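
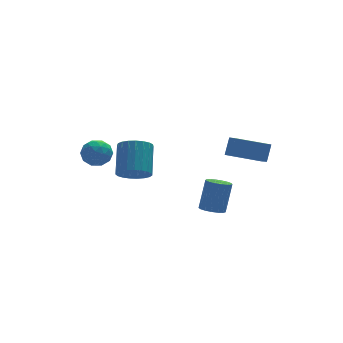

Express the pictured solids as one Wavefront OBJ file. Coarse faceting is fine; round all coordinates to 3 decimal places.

v -4.428 1.612 0.493
v -3.992 2.024 1.224
v -3.108 1.596 -0.284
v -2.672 2.008 0.447
v -2.979 1.116 0.521
v -3.795 1.126 1.001
v -3.305 2.494 -0.061
v -4.121 2.504 0.419
v -3.298 2.569 0.882
v -3.096 1.717 1.242
v -4.004 1.903 -0.302
v -3.802 1.051 0.058
v -4.325 1.82 0.927
v -2.775 1.8 0.013
v -2.955 1.276 0.056
v -2.699 1.518 0.487
v -4.21 1.292 0.796
v -3.953 1.534 1.226
v -3.359 1 0.812
v -3.147 2.086 -0.286
v -2.89 2.328 0.144
v -4.401 2.102 0.453
v -4.145 2.344 0.884
v -3.741 2.62 0.128
v -3.661 2.382 1.156
v -2.886 2.373 0.699
v -3.258 2.658 0.4
v -3.737 2.664 0.682
v -3.543 1.882 1.367
v -2.768 1.872 0.91
v -2.948 1.348 0.954
v -3.427 1.353 1.236
v -3.135 2.202 1.166
v -4.332 1.748 0.03
v -3.557 1.738 -0.427
v -3.673 2.267 -0.296
v -4.152 2.272 -0.014
v -4.214 1.247 0.241
v -3.439 1.238 -0.216
v -3.363 0.956 0.258
v -3.842 0.962 0.54
v -3.965 1.418 -0.226
v -2.151 -0.688 -0.042
v -1.808 -0.112 -0.771
v -1.307 1.343 0.613
v -1.649 0.768 1.342
v -2.203 0.003 -0.749
v -1.702 1.458 0.635
v -2.588 -0.001 -0.605
v -2.087 1.454 0.779
v -2.898 -0.124 -0.364
v -2.397 1.331 1.02
v -3.079 -0.345 -0.067
v -2.578 1.111 1.317
v -3.099 -0.624 0.235
v -2.598 0.831 1.619
v -2.955 -0.915 0.488
v -2.454 0.541 1.872
v -2.672 -1.166 0.65
v -2.171 0.289 2.034
v -2.299 -1.335 0.692
v -1.798 0.121 2.076
v -1.9 -1.392 0.608
v -1.399 0.064 1.991
v -1.545 -1.327 0.41
v -1.043 0.129 1.794
v -1.294 -1.151 0.135
v -0.793 0.304 1.519
v -1.191 -0.896 -0.171
v -0.69 0.56 1.213
v -1.255 -0.604 -0.455
v -0.753 0.851 0.929
v -1.473 -0.327 -0.667
v -0.971 1.128 0.717
v 1.647 -2.598 -2.386
v 2.28 -2.972 -2.468
v 2.826 -2.436 -0.696
v 2.193 -2.062 -0.614
v 2.357 -2.648 -2.589
v 2.903 -2.113 -0.818
v 2.271 -2.313 -2.664
v 2.817 -1.777 -0.892
v 2.042 -2.043 -2.675
v 2.588 -1.507 -0.904
v 1.722 -1.9 -2.62
v 2.269 -1.364 -0.848
v 1.386 -1.917 -2.511
v 1.932 -1.381 -0.739
v 1.109 -2.09 -2.374
v 1.655 -1.554 -0.602
v 0.955 -2.379 -2.239
v 1.502 -1.843 -0.467
v 0.96 -2.718 -2.138
v 1.506 -2.183 -0.366
v 1.122 -3.03 -2.094
v 1.669 -2.495 -0.322
v 1.405 -3.243 -2.116
v 1.951 -2.707 -0.344
v 1.742 -3.308 -2.201
v 2.289 -2.772 -0.429
v 2.058 -3.21 -2.328
v 2.605 -2.674 -0.556
v 4.169 -4.036 1.744
v 3.512 -4.975 2.419
v 2.575 -2.849 1.843
v 1.918 -3.787 2.519
v 4.562 -3.593 2.741
v 3.905 -4.531 3.417
v 2.968 -2.405 2.841
v 2.311 -3.344 3.516
f 1 38 17
f 38 12 41
f 17 41 6
f 38 41 17
f 1 17 13
f 17 6 18
f 13 18 2
f 17 18 13
f 1 13 22
f 13 2 23
f 22 23 8
f 13 23 22
f 1 22 34
f 22 8 37
f 34 37 11
f 22 37 34
f 1 34 38
f 34 11 42
f 38 42 12
f 34 42 38
f 2 18 29
f 18 6 32
f 29 32 10
f 18 32 29
f 6 41 19
f 41 12 40
f 19 40 5
f 41 40 19
f 12 42 39
f 42 11 35
f 39 35 3
f 42 35 39
f 11 37 36
f 37 8 24
f 36 24 7
f 37 24 36
f 8 23 28
f 23 2 25
f 28 25 9
f 23 25 28
f 4 30 16
f 30 10 31
f 16 31 5
f 30 31 16
f 4 16 14
f 16 5 15
f 14 15 3
f 16 15 14
f 4 14 21
f 14 3 20
f 21 20 7
f 14 20 21
f 4 21 26
f 21 7 27
f 26 27 9
f 21 27 26
f 4 26 30
f 26 9 33
f 30 33 10
f 26 33 30
f 5 31 19
f 31 10 32
f 19 32 6
f 31 32 19
f 3 15 39
f 15 5 40
f 39 40 12
f 15 40 39
f 7 20 36
f 20 3 35
f 36 35 11
f 20 35 36
f 9 27 28
f 27 7 24
f 28 24 8
f 27 24 28
f 10 33 29
f 33 9 25
f 29 25 2
f 33 25 29
f 44 43 47
f 44 47 45
f 45 47 48
f 45 48 46
f 47 43 49
f 47 49 48
f 48 49 50
f 48 50 46
f 49 43 51
f 49 51 50
f 50 51 52
f 50 52 46
f 51 43 53
f 51 53 52
f 52 53 54
f 52 54 46
f 53 43 55
f 53 55 54
f 54 55 56
f 54 56 46
f 55 43 57
f 55 57 56
f 56 57 58
f 56 58 46
f 57 43 59
f 57 59 58
f 58 59 60
f 58 60 46
f 59 43 61
f 59 61 60
f 60 61 62
f 60 62 46
f 61 43 63
f 61 63 62
f 62 63 64
f 62 64 46
f 63 43 65
f 63 65 64
f 64 65 66
f 64 66 46
f 65 43 67
f 65 67 66
f 66 67 68
f 66 68 46
f 67 43 69
f 67 69 68
f 68 69 70
f 68 70 46
f 69 43 71
f 69 71 70
f 70 71 72
f 70 72 46
f 71 43 73
f 71 73 72
f 72 73 74
f 72 74 46
f 73 43 44
f 73 44 74
f 74 44 45
f 74 45 46
f 76 75 79
f 76 79 77
f 77 79 80
f 77 80 78
f 79 75 81
f 79 81 80
f 80 81 82
f 80 82 78
f 81 75 83
f 81 83 82
f 82 83 84
f 82 84 78
f 83 75 85
f 83 85 84
f 84 85 86
f 84 86 78
f 85 75 87
f 85 87 86
f 86 87 88
f 86 88 78
f 87 75 89
f 87 89 88
f 88 89 90
f 88 90 78
f 89 75 91
f 89 91 90
f 90 91 92
f 90 92 78
f 91 75 93
f 91 93 92
f 92 93 94
f 92 94 78
f 93 75 95
f 93 95 94
f 94 95 96
f 94 96 78
f 95 75 97
f 95 97 96
f 96 97 98
f 96 98 78
f 97 75 99
f 97 99 98
f 98 99 100
f 98 100 78
f 99 75 101
f 99 101 100
f 100 101 102
f 100 102 78
f 101 75 76
f 101 76 102
f 102 76 77
f 102 77 78
f 104 106 103
f 107 104 103
f 103 106 105
f 105 107 103
f 104 110 106
f 108 104 107
f 108 110 104
f 106 110 105
f 109 107 105
f 105 110 109
f 109 108 107
f 110 108 109



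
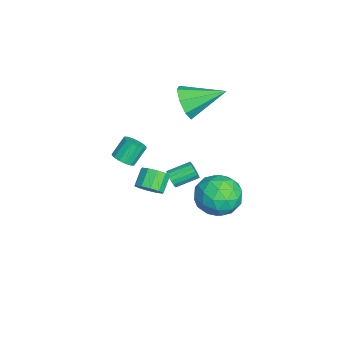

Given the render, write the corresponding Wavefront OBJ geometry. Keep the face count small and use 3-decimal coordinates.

v 1.488 3.787 -0.599
v 1.941 4.508 0.303
v 3.059 2.552 -0.403
v 3.512 3.273 0.499
v 2.48 2.613 0.693
v 1.509 3.376 0.571
v 3.491 3.684 -0.671
v 2.52 4.447 -0.793
v 3.18 4.444 0.258
v 2.554 3.783 1.101
v 2.446 3.277 -1.201
v 1.82 2.616 -0.358
v 1.577 4.256 -0.165
v 3.423 2.804 0.065
v 2.816 2.417 0.179
v 3.083 2.84 0.709
v 1.322 3.591 -0.008
v 1.589 4.014 0.523
v 1.905 2.901 0.752
v 3.411 3.046 -0.623
v 3.678 3.469 -0.092
v 1.917 4.22 -0.809
v 2.184 4.643 -0.279
v 3.095 4.159 -0.852
v 2.571 4.642 0.339
v 3.495 3.916 0.454
v 3.482 4.158 -0.234
v 2.912 4.606 -0.305
v 2.204 4.253 0.834
v 3.127 3.527 0.95
v 2.52 3.14 1.063
v 1.949 3.588 0.992
v 2.932 4.216 0.808
v 1.873 3.533 -1.05
v 2.796 2.807 -0.934
v 3.051 3.472 -1.092
v 2.48 3.92 -1.163
v 1.505 3.144 -0.554
v 2.429 2.418 -0.439
v 2.088 2.454 0.205
v 1.518 2.902 0.134
v 2.068 2.844 -0.908
v -3.034 1.312 -3.712
v -2.713 1.212 -3.289
v -3.005 2.408 -2.785
v -3.326 2.508 -3.208
v -2.556 1.323 -3.462
v -2.847 2.519 -2.958
v -2.508 1.432 -3.691
v -2.8 2.627 -3.187
v -2.581 1.513 -3.926
v -2.872 2.709 -3.422
v -2.757 1.548 -4.111
v -3.049 2.744 -3.607
v -2.997 1.529 -4.205
v -3.289 2.725 -3.701
v -3.246 1.46 -4.186
v -3.537 2.656 -3.682
v -3.446 1.358 -4.059
v -3.737 2.554 -3.555
v -3.552 1.245 -3.852
v -3.843 2.441 -3.348
v -3.539 1.147 -3.613
v -3.83 2.343 -3.109
v -3.41 1.087 -3.396
v -3.702 2.283 -2.892
v -3.196 1.079 -3.253
v -3.487 2.275 -2.748
v -2.944 1.124 -3.214
v -3.236 2.32 -2.71
v -0.018 -0.971 0.449
v 0.578 -0.856 0.65
v 0.155 -0.274 1.572
v -0.442 -0.389 1.371
v 0.503 -0.6 0.454
v 0.079 -0.018 1.376
v 0.288 -0.443 0.256
v -0.136 0.139 1.179
v -0.009 -0.428 0.11
v -0.433 0.154 1.033
v -0.308 -0.558 0.055
v -0.732 0.024 0.977
v -0.53 -0.799 0.105
v -0.954 -0.217 1.028
v -0.615 -1.086 0.248
v -1.038 -0.504 1.17
v -0.539 -1.342 0.444
v -0.963 -0.76 1.366
v -0.324 -1.499 0.641
v -0.748 -0.917 1.564
v -0.027 -1.514 0.787
v -0.451 -0.932 1.71
v 0.272 -1.384 0.843
v -0.152 -0.802 1.765
v 0.494 -1.143 0.792
v 0.07 -0.561 1.715
v -0.775 0.238 -2.527
v -0.294 0.733 -2.21
v -1.083 1.057 -1.516
v -1.565 0.562 -1.833
v -0.515 0.951 -2.563
v -1.304 1.275 -1.869
v -0.835 0.897 -2.902
v -1.624 1.22 -2.208
v -1.133 0.591 -3.098
v -1.922 0.914 -2.403
v -1.294 0.15 -3.076
v -2.083 0.474 -2.381
v -1.257 -0.257 -2.844
v -2.046 0.067 -2.15
v -1.036 -0.475 -2.491
v -1.825 -0.151 -1.797
v -0.716 -0.42 -2.152
v -1.505 -0.097 -1.458
v -0.418 -0.114 -1.957
v -1.207 0.209 -1.262
v -0.257 0.326 -1.979
v -1.046 0.65 -1.284
v -2.246 2.001 2.9
v -1.528 1.73 3.602
v -2.294 3.999 3.72
v -1.206 2.013 2.931
v -1.494 2.29 2.242
v -2.222 2.397 1.938
v -2.964 2.272 2.198
v -3.285 1.989 2.869
v -2.998 1.713 3.558
v -2.27 1.606 3.861
f 1 38 17
f 38 12 41
f 17 41 6
f 38 41 17
f 1 17 13
f 17 6 18
f 13 18 2
f 17 18 13
f 1 13 22
f 13 2 23
f 22 23 8
f 13 23 22
f 1 22 34
f 22 8 37
f 34 37 11
f 22 37 34
f 1 34 38
f 34 11 42
f 38 42 12
f 34 42 38
f 2 18 29
f 18 6 32
f 29 32 10
f 18 32 29
f 6 41 19
f 41 12 40
f 19 40 5
f 41 40 19
f 12 42 39
f 42 11 35
f 39 35 3
f 42 35 39
f 11 37 36
f 37 8 24
f 36 24 7
f 37 24 36
f 8 23 28
f 23 2 25
f 28 25 9
f 23 25 28
f 4 30 16
f 30 10 31
f 16 31 5
f 30 31 16
f 4 16 14
f 16 5 15
f 14 15 3
f 16 15 14
f 4 14 21
f 14 3 20
f 21 20 7
f 14 20 21
f 4 21 26
f 21 7 27
f 26 27 9
f 21 27 26
f 4 26 30
f 26 9 33
f 30 33 10
f 26 33 30
f 5 31 19
f 31 10 32
f 19 32 6
f 31 32 19
f 3 15 39
f 15 5 40
f 39 40 12
f 15 40 39
f 7 20 36
f 20 3 35
f 36 35 11
f 20 35 36
f 9 27 28
f 27 7 24
f 28 24 8
f 27 24 28
f 10 33 29
f 33 9 25
f 29 25 2
f 33 25 29
f 44 43 47
f 44 47 45
f 45 47 48
f 45 48 46
f 47 43 49
f 47 49 48
f 48 49 50
f 48 50 46
f 49 43 51
f 49 51 50
f 50 51 52
f 50 52 46
f 51 43 53
f 51 53 52
f 52 53 54
f 52 54 46
f 53 43 55
f 53 55 54
f 54 55 56
f 54 56 46
f 55 43 57
f 55 57 56
f 56 57 58
f 56 58 46
f 57 43 59
f 57 59 58
f 58 59 60
f 58 60 46
f 59 43 61
f 59 61 60
f 60 61 62
f 60 62 46
f 61 43 63
f 61 63 62
f 62 63 64
f 62 64 46
f 63 43 65
f 63 65 64
f 64 65 66
f 64 66 46
f 65 43 67
f 65 67 66
f 66 67 68
f 66 68 46
f 67 43 69
f 67 69 68
f 68 69 70
f 68 70 46
f 69 43 44
f 69 44 70
f 70 44 45
f 70 45 46
f 72 71 75
f 72 75 73
f 73 75 76
f 73 76 74
f 75 71 77
f 75 77 76
f 76 77 78
f 76 78 74
f 77 71 79
f 77 79 78
f 78 79 80
f 78 80 74
f 79 71 81
f 79 81 80
f 80 81 82
f 80 82 74
f 81 71 83
f 81 83 82
f 82 83 84
f 82 84 74
f 83 71 85
f 83 85 84
f 84 85 86
f 84 86 74
f 85 71 87
f 85 87 86
f 86 87 88
f 86 88 74
f 87 71 89
f 87 89 88
f 88 89 90
f 88 90 74
f 89 71 91
f 89 91 90
f 90 91 92
f 90 92 74
f 91 71 93
f 91 93 92
f 92 93 94
f 92 94 74
f 93 71 95
f 93 95 94
f 94 95 96
f 94 96 74
f 95 71 72
f 95 72 96
f 96 72 73
f 96 73 74
f 98 97 101
f 98 101 99
f 99 101 102
f 99 102 100
f 101 97 103
f 101 103 102
f 102 103 104
f 102 104 100
f 103 97 105
f 103 105 104
f 104 105 106
f 104 106 100
f 105 97 107
f 105 107 106
f 106 107 108
f 106 108 100
f 107 97 109
f 107 109 108
f 108 109 110
f 108 110 100
f 109 97 111
f 109 111 110
f 110 111 112
f 110 112 100
f 111 97 113
f 111 113 112
f 112 113 114
f 112 114 100
f 113 97 115
f 113 115 114
f 114 115 116
f 114 116 100
f 115 97 117
f 115 117 116
f 116 117 118
f 116 118 100
f 117 97 98
f 117 98 118
f 118 98 99
f 118 99 100
f 120 119 122
f 120 122 121
f 122 119 123
f 122 123 121
f 123 119 124
f 123 124 121
f 124 119 125
f 124 125 121
f 125 119 126
f 125 126 121
f 126 119 127
f 126 127 121
f 127 119 128
f 127 128 121
f 128 119 120
f 128 120 121



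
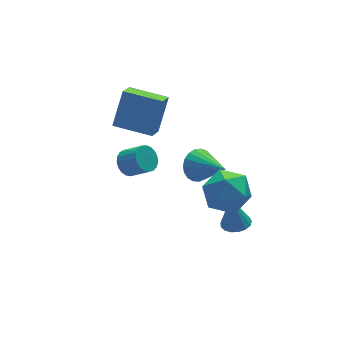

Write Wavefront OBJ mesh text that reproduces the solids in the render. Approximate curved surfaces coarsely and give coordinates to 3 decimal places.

v -1.73 1.718 1.937
v -1.238 1.645 1.488
v -0.679 0.949 2.213
v -1.17 1.022 2.663
v -1.151 1.866 1.634
v -0.592 1.171 2.359
v -1.165 2.062 1.831
v -0.605 1.366 2.557
v -1.276 2.198 2.048
v -0.716 1.503 2.773
v -1.465 2.251 2.245
v -0.906 1.556 2.97
v -1.701 2.212 2.389
v -1.141 1.516 3.114
v -1.941 2.087 2.455
v -1.381 1.392 3.18
v -2.145 1.899 2.431
v -1.585 1.203 3.156
v -2.277 1.679 2.322
v -1.717 0.984 3.048
v -2.314 1.466 2.147
v -1.755 0.77 2.872
v -2.251 1.296 1.935
v -1.691 0.601 2.66
v -2.097 1.2 1.724
v -1.537 0.504 2.449
v -1.88 1.192 1.55
v -1.32 0.497 2.275
v -1.637 1.276 1.442
v -1.077 0.581 2.167
v -1.41 1.436 1.42
v -0.85 0.741 2.146
v 2.357 -0.609 -2.514
v 2.772 -1.153 -2.369
v 2.263 -0.251 -0.906
v 2.986 -0.899 -2.413
v 3.055 -0.579 -2.48
v 2.965 -0.265 -2.555
v 2.736 -0.03 -2.621
v 2.419 0.073 -2.662
v 2.089 0.019 -2.669
v 1.82 -0.178 -2.641
v 1.673 -0.474 -2.584
v 1.684 -0.801 -2.511
v 1.849 -1.084 -2.438
v 2.13 -1.258 -2.383
v 2.463 -1.283 -2.358
v -0.391 2.028 2.947
v 0.453 2.657 4.456
v -1.646 3.337 3.103
v -0.802 3.966 4.612
v 0.282 2.754 2.268
v 1.126 3.383 3.777
v -0.973 4.063 2.424
v -0.129 4.692 3.933
v 2.019 2.262 -0.73
v 2.72 2.166 -1.22
v 2.501 0.658 0.27
v 2.843 2.37 -0.953
v 2.823 2.555 -0.647
v 2.665 2.689 -0.356
v 2.395 2.749 -0.129
v 2.06 2.725 -0.007
v 1.718 2.621 -0.009
v 1.428 2.455 -0.136
v 1.24 2.255 -0.366
v 1.187 2.056 -0.658
v 1.278 1.893 -0.963
v 1.497 1.794 -1.228
v 1.806 1.776 -1.407
v 2.152 1.841 -1.468
v 2.475 1.979 -1.402
v 1.673 -0.22 1.582
v 2.465 -1.12 1.599
v 0.635 -1.16 0.241
v 1.427 -2.06 0.258
v 0.719 -1.866 1.206
v 1.361 -1.286 2.035
v 1.739 -0.994 -0.195
v 2.381 -0.414 0.634
v 2.506 -1.598 0.501
v 1.875 -2.137 1.366
v 1.225 -0.143 0.474
v 0.594 -0.682 1.339
f 2 1 5
f 2 5 3
f 3 5 6
f 3 6 4
f 5 1 7
f 5 7 6
f 6 7 8
f 6 8 4
f 7 1 9
f 7 9 8
f 8 9 10
f 8 10 4
f 9 1 11
f 9 11 10
f 10 11 12
f 10 12 4
f 11 1 13
f 11 13 12
f 12 13 14
f 12 14 4
f 13 1 15
f 13 15 14
f 14 15 16
f 14 16 4
f 15 1 17
f 15 17 16
f 16 17 18
f 16 18 4
f 17 1 19
f 17 19 18
f 18 19 20
f 18 20 4
f 19 1 21
f 19 21 20
f 20 21 22
f 20 22 4
f 21 1 23
f 21 23 22
f 22 23 24
f 22 24 4
f 23 1 25
f 23 25 24
f 24 25 26
f 24 26 4
f 25 1 27
f 25 27 26
f 26 27 28
f 26 28 4
f 27 1 29
f 27 29 28
f 28 29 30
f 28 30 4
f 29 1 31
f 29 31 30
f 30 31 32
f 30 32 4
f 31 1 2
f 31 2 32
f 32 2 3
f 32 3 4
f 34 33 36
f 34 36 35
f 36 33 37
f 36 37 35
f 37 33 38
f 37 38 35
f 38 33 39
f 38 39 35
f 39 33 40
f 39 40 35
f 40 33 41
f 40 41 35
f 41 33 42
f 41 42 35
f 42 33 43
f 42 43 35
f 43 33 44
f 43 44 35
f 44 33 45
f 44 45 35
f 45 33 46
f 45 46 35
f 46 33 47
f 46 47 35
f 47 33 34
f 47 34 35
f 49 51 48
f 52 49 48
f 48 51 50
f 50 52 48
f 49 55 51
f 53 49 52
f 53 55 49
f 51 55 50
f 54 52 50
f 50 55 54
f 54 53 52
f 55 53 54
f 57 56 59
f 57 59 58
f 59 56 60
f 59 60 58
f 60 56 61
f 60 61 58
f 61 56 62
f 61 62 58
f 62 56 63
f 62 63 58
f 63 56 64
f 63 64 58
f 64 56 65
f 64 65 58
f 65 56 66
f 65 66 58
f 66 56 67
f 66 67 58
f 67 56 68
f 67 68 58
f 68 56 69
f 68 69 58
f 69 56 70
f 69 70 58
f 70 56 71
f 70 71 58
f 71 56 72
f 71 72 58
f 72 56 57
f 72 57 58
f 73 84 78
f 73 78 74
f 73 74 80
f 73 80 83
f 73 83 84
f 74 78 82
f 78 84 77
f 84 83 75
f 83 80 79
f 80 74 81
f 76 82 77
f 76 77 75
f 76 75 79
f 76 79 81
f 76 81 82
f 77 82 78
f 75 77 84
f 79 75 83
f 81 79 80
f 82 81 74



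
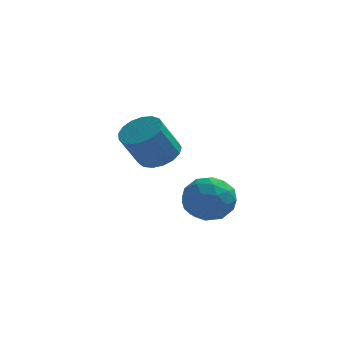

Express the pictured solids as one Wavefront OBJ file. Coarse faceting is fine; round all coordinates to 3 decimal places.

v 1.458 1.293 0.29
v 2.332 0.829 0.494
v 1.595 0.144 2.094
v 0.722 0.607 1.89
v 2.38 1.263 0.702
v 1.644 0.577 2.302
v 2.217 1.703 0.815
v 1.48 1.018 2.415
v 1.88 2.05 0.808
v 1.144 1.365 2.408
v 1.447 2.223 0.683
v 0.71 1.538 2.283
v 1.016 2.183 0.468
v 0.279 1.498 2.068
v 0.686 1.939 0.211
v -0.05 1.254 1.811
v 0.534 1.547 -0.027
v -0.203 0.862 1.573
v 0.593 1.097 -0.192
v -0.144 0.411 1.408
v 0.85 0.691 -0.247
v 0.114 0.006 1.353
v 1.247 0.424 -0.179
v 0.511 -0.262 1.421
v 1.692 0.355 -0.004
v 0.956 -0.33 1.596
v 2.084 0.501 0.239
v 1.347 -0.184 1.839
v 4 -2.415 0.205
v 4.743 -3.31 0.295
v 2.797 -3.51 -0.755
v 3.54 -4.405 -0.665
v 2.988 -4.008 0.283
v 3.731 -3.331 0.877
v 3.809 -3.489 -1.337
v 4.552 -2.812 -0.743
v 4.625 -3.974 -0.658
v 4.118 -4.295 0.343
v 3.422 -2.525 -0.803
v 2.915 -2.846 0.198
v 4.477 -2.767 0.334
v 3.063 -4.053 -0.794
v 2.738 -3.82 -0.237
v 3.175 -4.346 -0.184
v 3.882 -2.779 0.676
v 4.319 -3.305 0.729
v 3.288 -3.715 0.722
v 3.221 -3.515 -1.189
v 3.658 -4.041 -1.136
v 4.365 -2.474 -0.276
v 4.802 -3 -0.223
v 4.252 -3.105 -1.182
v 4.844 -3.683 -0.173
v 4.137 -4.326 -0.737
v 4.295 -3.788 -1.132
v 4.732 -3.39 -0.783
v 4.546 -3.871 0.415
v 3.839 -4.515 -0.149
v 3.515 -4.281 0.409
v 3.952 -3.884 0.757
v 4.477 -4.262 -0.145
v 3.701 -2.305 -0.311
v 2.994 -2.949 -0.875
v 3.588 -2.936 -1.217
v 4.025 -2.539 -0.869
v 3.403 -2.494 0.277
v 2.696 -3.137 -0.287
v 2.808 -3.43 0.323
v 3.245 -3.032 0.672
v 3.063 -2.558 -0.315
f 2 1 5
f 2 5 3
f 3 5 6
f 3 6 4
f 5 1 7
f 5 7 6
f 6 7 8
f 6 8 4
f 7 1 9
f 7 9 8
f 8 9 10
f 8 10 4
f 9 1 11
f 9 11 10
f 10 11 12
f 10 12 4
f 11 1 13
f 11 13 12
f 12 13 14
f 12 14 4
f 13 1 15
f 13 15 14
f 14 15 16
f 14 16 4
f 15 1 17
f 15 17 16
f 16 17 18
f 16 18 4
f 17 1 19
f 17 19 18
f 18 19 20
f 18 20 4
f 19 1 21
f 19 21 20
f 20 21 22
f 20 22 4
f 21 1 23
f 21 23 22
f 22 23 24
f 22 24 4
f 23 1 25
f 23 25 24
f 24 25 26
f 24 26 4
f 25 1 27
f 25 27 26
f 26 27 28
f 26 28 4
f 27 1 2
f 27 2 28
f 28 2 3
f 28 3 4
f 29 66 45
f 66 40 69
f 45 69 34
f 66 69 45
f 29 45 41
f 45 34 46
f 41 46 30
f 45 46 41
f 29 41 50
f 41 30 51
f 50 51 36
f 41 51 50
f 29 50 62
f 50 36 65
f 62 65 39
f 50 65 62
f 29 62 66
f 62 39 70
f 66 70 40
f 62 70 66
f 30 46 57
f 46 34 60
f 57 60 38
f 46 60 57
f 34 69 47
f 69 40 68
f 47 68 33
f 69 68 47
f 40 70 67
f 70 39 63
f 67 63 31
f 70 63 67
f 39 65 64
f 65 36 52
f 64 52 35
f 65 52 64
f 36 51 56
f 51 30 53
f 56 53 37
f 51 53 56
f 32 58 44
f 58 38 59
f 44 59 33
f 58 59 44
f 32 44 42
f 44 33 43
f 42 43 31
f 44 43 42
f 32 42 49
f 42 31 48
f 49 48 35
f 42 48 49
f 32 49 54
f 49 35 55
f 54 55 37
f 49 55 54
f 32 54 58
f 54 37 61
f 58 61 38
f 54 61 58
f 33 59 47
f 59 38 60
f 47 60 34
f 59 60 47
f 31 43 67
f 43 33 68
f 67 68 40
f 43 68 67
f 35 48 64
f 48 31 63
f 64 63 39
f 48 63 64
f 37 55 56
f 55 35 52
f 56 52 36
f 55 52 56
f 38 61 57
f 61 37 53
f 57 53 30
f 61 53 57



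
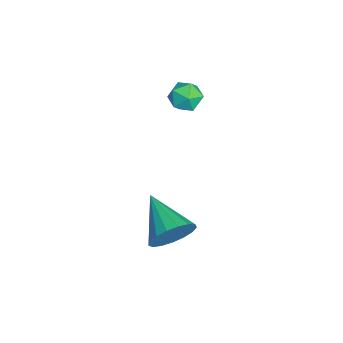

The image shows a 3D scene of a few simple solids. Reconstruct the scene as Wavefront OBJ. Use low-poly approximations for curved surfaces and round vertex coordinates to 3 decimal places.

v 4.127 3.26 -2.595
v 4.6 3.029 -1.768
v 2.433 2.48 -1.845
v 4.437 3.461 -1.687
v 4.203 3.847 -1.814
v 3.951 4.099 -2.12
v 3.74 4.158 -2.535
v 3.618 4.012 -2.963
v 3.612 3.693 -3.307
v 3.724 3.275 -3.488
v 3.929 2.854 -3.465
v 4.178 2.525 -3.242
v 4.417 2.365 -2.871
v 4.588 2.41 -2.437
v 4.654 2.649 -2.039
v 0.438 4.54 2.203
v 0.832 4.13 1.72
v -0.312 3.61 2.38
v 0.082 3.2 1.897
v 0.378 3.387 2.557
v 0.842 3.962 2.447
v -0.322 3.778 1.653
v 0.142 4.353 1.543
v 0.363 3.659 1.38
v 0.795 3.417 1.938
v -0.275 4.323 2.162
v 0.157 4.081 2.72
f 2 1 4
f 2 4 3
f 4 1 5
f 4 5 3
f 5 1 6
f 5 6 3
f 6 1 7
f 6 7 3
f 7 1 8
f 7 8 3
f 8 1 9
f 8 9 3
f 9 1 10
f 9 10 3
f 10 1 11
f 10 11 3
f 11 1 12
f 11 12 3
f 12 1 13
f 12 13 3
f 13 1 14
f 13 14 3
f 14 1 15
f 14 15 3
f 15 1 2
f 15 2 3
f 16 27 21
f 16 21 17
f 16 17 23
f 16 23 26
f 16 26 27
f 17 21 25
f 21 27 20
f 27 26 18
f 26 23 22
f 23 17 24
f 19 25 20
f 19 20 18
f 19 18 22
f 19 22 24
f 19 24 25
f 20 25 21
f 18 20 27
f 22 18 26
f 24 22 23
f 25 24 17



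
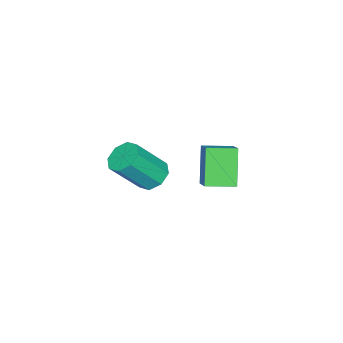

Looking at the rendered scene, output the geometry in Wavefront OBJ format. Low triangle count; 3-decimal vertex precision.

v -1.612 -2.264 0.066
v -1.086 -2.639 -0.471
v -0.102 -3.531 1.117
v -0.628 -3.156 1.654
v -0.873 -2.063 -0.279
v 0.111 -2.955 1.309
v -1.093 -1.605 0.114
v -0.109 -2.497 1.702
v -1.617 -1.533 0.48
v -0.633 -2.425 2.068
v -2.138 -1.889 0.603
v -1.154 -2.781 2.191
v -2.351 -2.465 0.411
v -1.367 -3.357 1.999
v -2.131 -2.923 0.018
v -1.147 -3.815 1.606
v -1.607 -2.995 -0.348
v -0.623 -3.887 1.24
v 0.027 0.807 4.249
v 0.841 1.437 4.905
v -0.684 1.863 4.119
v 0.13 2.493 4.774
v 0.93 1.227 2.726
v 1.744 1.857 3.381
v 0.219 2.283 2.595
v 1.033 2.913 3.251
f 2 1 5
f 2 5 3
f 3 5 6
f 3 6 4
f 5 1 7
f 5 7 6
f 6 7 8
f 6 8 4
f 7 1 9
f 7 9 8
f 8 9 10
f 8 10 4
f 9 1 11
f 9 11 10
f 10 11 12
f 10 12 4
f 11 1 13
f 11 13 12
f 12 13 14
f 12 14 4
f 13 1 15
f 13 15 14
f 14 15 16
f 14 16 4
f 15 1 17
f 15 17 16
f 16 17 18
f 16 18 4
f 17 1 2
f 17 2 18
f 18 2 3
f 18 3 4
f 20 22 19
f 23 20 19
f 19 22 21
f 21 23 19
f 20 26 22
f 24 20 23
f 24 26 20
f 22 26 21
f 25 23 21
f 21 26 25
f 25 24 23
f 26 24 25



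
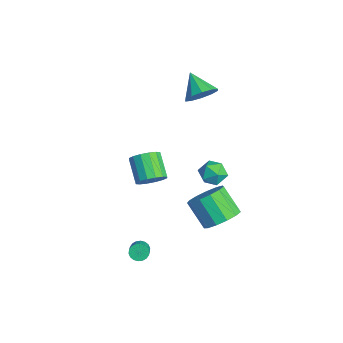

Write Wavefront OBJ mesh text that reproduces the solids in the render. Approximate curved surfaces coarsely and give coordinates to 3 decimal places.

v -1.945 2.349 -2.085
v -1.264 1.93 -2.347
v -2.656 1.85 -3.133
v -1.975 1.431 -3.395
v -2.362 1.201 -2.685
v -1.923 1.509 -2.037
v -1.997 2.271 -3.443
v -1.558 2.579 -2.795
v -1.296 1.882 -3.186
v -1.522 1.221 -2.718
v -2.398 2.559 -2.762
v -2.624 1.898 -2.294
v 2.638 -3.32 -3.484
v 2.944 -3.228 -3.869
v 3.768 -3.507 -3.281
v 3.462 -3.6 -2.896
v 2.935 -3.032 -3.764
v 3.759 -3.311 -3.176
v 2.868 -2.893 -3.604
v 3.692 -3.172 -3.016
v 2.755 -2.839 -3.42
v 3.579 -3.118 -2.832
v 2.619 -2.88 -3.249
v 3.443 -3.159 -2.661
v 2.487 -3.008 -3.124
v 3.311 -3.287 -2.536
v 2.385 -3.198 -3.071
v 3.209 -3.477 -2.483
v 2.332 -3.413 -3.099
v 3.156 -3.692 -2.511
v 2.341 -3.609 -3.204
v 3.165 -3.888 -2.616
v 2.408 -3.748 -3.364
v 3.232 -4.027 -2.776
v 2.521 -3.802 -3.548
v 3.345 -4.081 -2.96
v 2.657 -3.761 -3.719
v 3.481 -4.04 -3.131
v 2.789 -3.633 -3.844
v 3.613 -3.912 -3.256
v 2.891 -3.443 -3.897
v 3.715 -3.722 -3.309
v -0.961 -1.669 -1.609
v -0.45 -1.592 -0.959
v -1.668 -1.593 -0.001
v -2.179 -1.671 -0.651
v -0.543 -1.189 -1.077
v -1.761 -1.191 -0.118
v -0.747 -0.915 -1.336
v -1.966 -0.916 -0.378
v -1.009 -0.843 -1.669
v -2.227 -0.844 -0.711
v -1.258 -0.992 -1.986
v -2.476 -0.993 -1.028
v -1.427 -1.323 -2.202
v -2.646 -1.324 -1.244
v -1.472 -1.747 -2.259
v -2.69 -1.748 -1.301
v -1.379 -2.149 -2.142
v -2.597 -2.151 -1.183
v -1.174 -2.424 -1.882
v -2.393 -2.425 -0.924
v -0.913 -2.496 -1.549
v -2.131 -2.497 -0.591
v -0.664 -2.347 -1.232
v -1.882 -2.348 -0.274
v -0.494 -2.016 -1.016
v -1.713 -2.017 -0.058
v -2.129 1.299 3.417
v -1.661 1.68 4.111
v -3.311 1.061 4.343
v -1.951 2.092 3.847
v -2.309 2.201 3.419
v -2.598 1.965 2.99
v -2.708 1.475 2.724
v -2.597 0.917 2.722
v -2.307 0.505 2.986
v -1.95 0.396 3.415
v -1.66 0.632 3.844
v -1.55 1.123 4.11
v 2.785 0.832 -2.139
v 3.585 0.793 -1.491
v 2.554 0.25 -0.253
v 1.755 0.288 -0.901
v 3.361 1.327 -1.443
v 2.33 0.783 -0.205
v 2.954 1.703 -1.616
v 1.924 1.159 -0.378
v 2.494 1.803 -1.955
v 1.463 1.259 -0.717
v 2.126 1.594 -2.353
v 1.096 1.05 -1.115
v 1.968 1.143 -2.683
v 0.937 0.6 -1.445
v 2.069 0.594 -2.84
v 1.038 0.05 -1.602
v 2.397 0.12 -2.774
v 1.367 -0.424 -1.536
v 2.849 -0.128 -2.507
v 1.819 -0.672 -1.269
v 3.28 -0.071 -2.123
v 2.25 -0.615 -0.885
v 3.555 0.272 -1.744
v 2.524 -0.271 -0.506
f 1 12 6
f 1 6 2
f 1 2 8
f 1 8 11
f 1 11 12
f 2 6 10
f 6 12 5
f 12 11 3
f 11 8 7
f 8 2 9
f 4 10 5
f 4 5 3
f 4 3 7
f 4 7 9
f 4 9 10
f 5 10 6
f 3 5 12
f 7 3 11
f 9 7 8
f 10 9 2
f 14 13 17
f 14 17 15
f 15 17 18
f 15 18 16
f 17 13 19
f 17 19 18
f 18 19 20
f 18 20 16
f 19 13 21
f 19 21 20
f 20 21 22
f 20 22 16
f 21 13 23
f 21 23 22
f 22 23 24
f 22 24 16
f 23 13 25
f 23 25 24
f 24 25 26
f 24 26 16
f 25 13 27
f 25 27 26
f 26 27 28
f 26 28 16
f 27 13 29
f 27 29 28
f 28 29 30
f 28 30 16
f 29 13 31
f 29 31 30
f 30 31 32
f 30 32 16
f 31 13 33
f 31 33 32
f 32 33 34
f 32 34 16
f 33 13 35
f 33 35 34
f 34 35 36
f 34 36 16
f 35 13 37
f 35 37 36
f 36 37 38
f 36 38 16
f 37 13 39
f 37 39 38
f 38 39 40
f 38 40 16
f 39 13 41
f 39 41 40
f 40 41 42
f 40 42 16
f 41 13 14
f 41 14 42
f 42 14 15
f 42 15 16
f 44 43 47
f 44 47 45
f 45 47 48
f 45 48 46
f 47 43 49
f 47 49 48
f 48 49 50
f 48 50 46
f 49 43 51
f 49 51 50
f 50 51 52
f 50 52 46
f 51 43 53
f 51 53 52
f 52 53 54
f 52 54 46
f 53 43 55
f 53 55 54
f 54 55 56
f 54 56 46
f 55 43 57
f 55 57 56
f 56 57 58
f 56 58 46
f 57 43 59
f 57 59 58
f 58 59 60
f 58 60 46
f 59 43 61
f 59 61 60
f 60 61 62
f 60 62 46
f 61 43 63
f 61 63 62
f 62 63 64
f 62 64 46
f 63 43 65
f 63 65 64
f 64 65 66
f 64 66 46
f 65 43 67
f 65 67 66
f 66 67 68
f 66 68 46
f 67 43 44
f 67 44 68
f 68 44 45
f 68 45 46
f 70 69 72
f 70 72 71
f 72 69 73
f 72 73 71
f 73 69 74
f 73 74 71
f 74 69 75
f 74 75 71
f 75 69 76
f 75 76 71
f 76 69 77
f 76 77 71
f 77 69 78
f 77 78 71
f 78 69 79
f 78 79 71
f 79 69 80
f 79 80 71
f 80 69 70
f 80 70 71
f 82 81 85
f 82 85 83
f 83 85 86
f 83 86 84
f 85 81 87
f 85 87 86
f 86 87 88
f 86 88 84
f 87 81 89
f 87 89 88
f 88 89 90
f 88 90 84
f 89 81 91
f 89 91 90
f 90 91 92
f 90 92 84
f 91 81 93
f 91 93 92
f 92 93 94
f 92 94 84
f 93 81 95
f 93 95 94
f 94 95 96
f 94 96 84
f 95 81 97
f 95 97 96
f 96 97 98
f 96 98 84
f 97 81 99
f 97 99 98
f 98 99 100
f 98 100 84
f 99 81 101
f 99 101 100
f 100 101 102
f 100 102 84
f 101 81 103
f 101 103 102
f 102 103 104
f 102 104 84
f 103 81 82
f 103 82 104
f 104 82 83
f 104 83 84



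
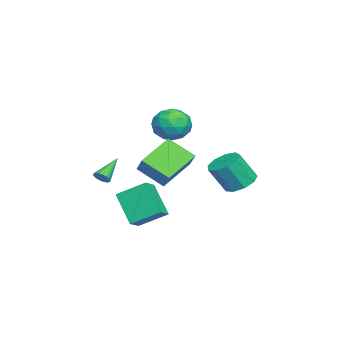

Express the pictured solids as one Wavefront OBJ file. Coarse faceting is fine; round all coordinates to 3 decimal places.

v -0.059 -4.151 -0.374
v 0.161 -4.395 0.029
v -1.341 -3.609 0.654
v 0.252 -4.2 0.04
v 0.29 -3.996 -0.021
v 0.267 -3.818 -0.143
v 0.188 -3.699 -0.304
v 0.066 -3.657 -0.478
v -0.077 -3.701 -0.634
v -0.218 -3.822 -0.745
v -0.331 -4.001 -0.791
v -0.397 -4.205 -0.766
v -0.404 -4.4 -0.673
v -0.352 -4.552 -0.528
v -0.25 -4.634 -0.357
v -0.114 -4.633 -0.188
v 0.031 -4.549 -0.052
v -0.019 3.346 -0.095
v 0.453 2.646 -0.594
v 0.85 1.794 0.976
v 0.379 2.494 1.475
v 0.877 3.139 -0.434
v 1.275 2.288 1.136
v 0.883 3.729 -0.115
v 1.28 2.878 1.455
v 0.467 4.14 0.213
v 0.864 3.288 1.783
v -0.177 4.179 0.397
v 0.221 3.327 1.967
v -0.746 3.828 0.351
v -0.349 2.976 1.921
v -0.975 3.252 0.096
v -0.578 2.4 1.666
v -0.757 2.719 -0.248
v -0.359 1.868 1.322
v -0.193 2.48 -0.521
v 0.205 1.629 1.05
v 0.087 -0.779 2.15
v 1.015 -0.276 3.099
v 0.326 0.699 1.133
v 1.254 1.202 2.082
v 1.726 -1.782 1.078
v 2.654 -1.279 2.027
v 1.965 -0.304 0.061
v 2.893 0.199 1.01
v 1.69 -2.462 -0.961
v 1.575 -0.908 -0.04
v 2.752 -1.439 -2.553
v 2.637 0.115 -1.631
v 2.603 -2.675 -0.489
v 2.488 -1.121 0.433
v 3.665 -1.652 -2.08
v 3.55 -0.098 -1.159
v -4.562 -0.619 2.952
v -3.922 -0.222 2.034
v -3.418 -2.158 3.086
v -2.778 -1.761 2.168
v -2.744 -1.187 3.207
v -3.451 -0.236 3.124
v -3.889 -2.144 1.996
v -4.596 -1.193 1.913
v -3.506 -1.165 1.442
v -2.798 -0.574 2.191
v -4.542 -1.806 2.929
v -3.834 -1.215 3.678
v -4.342 -0.285 2.481
v -2.998 -2.095 2.639
v -2.978 -1.757 3.25
v -2.601 -1.524 2.71
v -4.066 -0.293 3.122
v -3.689 -0.06 2.582
v -2.997 -0.628 3.272
v -3.651 -2.32 2.538
v -3.274 -2.087 1.998
v -4.739 -0.856 2.41
v -4.362 -0.623 1.87
v -4.343 -1.752 1.848
v -3.721 -0.606 1.594
v -3.049 -1.511 1.672
v -3.702 -1.736 1.571
v -4.118 -1.177 1.523
v -3.305 -0.259 2.034
v -2.633 -1.164 2.112
v -2.613 -0.826 2.724
v -3.028 -0.267 2.675
v -3.061 -0.813 1.686
v -4.707 -1.216 3.008
v -4.035 -2.121 3.086
v -4.312 -2.113 2.445
v -4.727 -1.554 2.396
v -4.291 -0.869 3.448
v -3.619 -1.774 3.526
v -3.222 -1.203 3.597
v -3.638 -0.644 3.549
v -4.279 -1.567 3.434
f 2 1 4
f 2 4 3
f 4 1 5
f 4 5 3
f 5 1 6
f 5 6 3
f 6 1 7
f 6 7 3
f 7 1 8
f 7 8 3
f 8 1 9
f 8 9 3
f 9 1 10
f 9 10 3
f 10 1 11
f 10 11 3
f 11 1 12
f 11 12 3
f 12 1 13
f 12 13 3
f 13 1 14
f 13 14 3
f 14 1 15
f 14 15 3
f 15 1 16
f 15 16 3
f 16 1 17
f 16 17 3
f 17 1 2
f 17 2 3
f 19 18 22
f 19 22 20
f 20 22 23
f 20 23 21
f 22 18 24
f 22 24 23
f 23 24 25
f 23 25 21
f 24 18 26
f 24 26 25
f 25 26 27
f 25 27 21
f 26 18 28
f 26 28 27
f 27 28 29
f 27 29 21
f 28 18 30
f 28 30 29
f 29 30 31
f 29 31 21
f 30 18 32
f 30 32 31
f 31 32 33
f 31 33 21
f 32 18 34
f 32 34 33
f 33 34 35
f 33 35 21
f 34 18 36
f 34 36 35
f 35 36 37
f 35 37 21
f 36 18 19
f 36 19 37
f 37 19 20
f 37 20 21
f 39 41 38
f 42 39 38
f 38 41 40
f 40 42 38
f 39 45 41
f 43 39 42
f 43 45 39
f 41 45 40
f 44 42 40
f 40 45 44
f 44 43 42
f 45 43 44
f 47 49 46
f 50 47 46
f 46 49 48
f 48 50 46
f 47 53 49
f 51 47 50
f 51 53 47
f 49 53 48
f 52 50 48
f 48 53 52
f 52 51 50
f 53 51 52
f 54 91 70
f 91 65 94
f 70 94 59
f 91 94 70
f 54 70 66
f 70 59 71
f 66 71 55
f 70 71 66
f 54 66 75
f 66 55 76
f 75 76 61
f 66 76 75
f 54 75 87
f 75 61 90
f 87 90 64
f 75 90 87
f 54 87 91
f 87 64 95
f 91 95 65
f 87 95 91
f 55 71 82
f 71 59 85
f 82 85 63
f 71 85 82
f 59 94 72
f 94 65 93
f 72 93 58
f 94 93 72
f 65 95 92
f 95 64 88
f 92 88 56
f 95 88 92
f 64 90 89
f 90 61 77
f 89 77 60
f 90 77 89
f 61 76 81
f 76 55 78
f 81 78 62
f 76 78 81
f 57 83 69
f 83 63 84
f 69 84 58
f 83 84 69
f 57 69 67
f 69 58 68
f 67 68 56
f 69 68 67
f 57 67 74
f 67 56 73
f 74 73 60
f 67 73 74
f 57 74 79
f 74 60 80
f 79 80 62
f 74 80 79
f 57 79 83
f 79 62 86
f 83 86 63
f 79 86 83
f 58 84 72
f 84 63 85
f 72 85 59
f 84 85 72
f 56 68 92
f 68 58 93
f 92 93 65
f 68 93 92
f 60 73 89
f 73 56 88
f 89 88 64
f 73 88 89
f 62 80 81
f 80 60 77
f 81 77 61
f 80 77 81
f 63 86 82
f 86 62 78
f 82 78 55
f 86 78 82



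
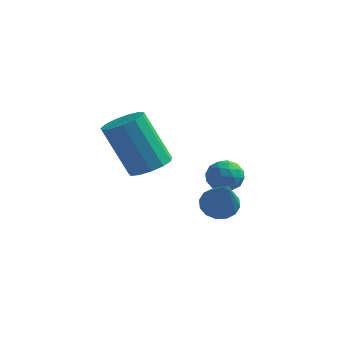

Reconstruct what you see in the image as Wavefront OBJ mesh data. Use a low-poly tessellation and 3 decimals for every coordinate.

v 1.628 4.355 -0.978
v 1.956 3.962 -1.382
v 1.144 3.518 -0.558
v 1.472 3.125 -0.962
v 1.787 3.437 -0.484
v 2.086 3.954 -0.744
v 1.014 3.526 -1.196
v 1.313 4.043 -1.456
v 1.576 3.45 -1.517
v 2.054 3.395 -1.077
v 1.046 4.085 -0.863
v 1.524 4.03 -0.423
v 1.835 4.232 -1.217
v 1.265 3.248 -0.723
v 1.45 3.431 -0.442
v 1.643 3.2 -0.679
v 1.911 4.227 -0.842
v 2.104 3.997 -1.079
v 2.004 3.688 -0.551
v 0.996 3.483 -0.861
v 1.189 3.253 -1.098
v 1.457 4.28 -1.261
v 1.65 4.049 -1.498
v 1.096 3.792 -1.389
v 1.804 3.7 -1.534
v 1.52 3.208 -1.287
v 1.251 3.444 -1.425
v 1.426 3.748 -1.578
v 2.085 3.668 -1.275
v 1.8 3.176 -1.028
v 1.985 3.359 -0.747
v 2.161 3.663 -0.9
v 1.862 3.367 -1.355
v 1.3 4.304 -0.912
v 1.015 3.812 -0.665
v 0.939 3.817 -1.04
v 1.115 4.121 -1.193
v 1.58 4.272 -0.653
v 1.296 3.78 -0.406
v 1.674 3.732 -0.362
v 1.849 4.036 -0.515
v 1.238 4.113 -0.585
v -0.303 2.155 -0.1
v 0.352 2.192 0.243
v -0.582 2.242 2.022
v -1.237 2.205 1.68
v 0.235 2.585 0.17
v -0.698 2.636 1.95
v -0.053 2.842 0.012
v -0.986 2.893 1.792
v -0.42 2.881 -0.182
v -1.353 2.931 1.598
v -0.751 2.689 -0.349
v -1.684 2.74 1.43
v -0.939 2.328 -0.438
v -1.872 2.378 1.342
v -0.925 1.911 -0.419
v -1.858 1.962 1.361
v -0.714 1.572 -0.299
v -1.647 1.623 1.481
v -0.373 1.418 -0.115
v -1.306 1.469 1.664
v -0.01 1.498 0.073
v -0.943 1.548 1.852
v 0.26 1.786 0.206
v -0.673 1.837 1.986
v 2.537 0.47 -0.261
v 2.87 0.148 -0.658
v 3.183 -0.69 1.221
v 3.061 0.379 -0.56
v 3.112 0.635 -0.382
v 3.009 0.847 -0.172
v 2.779 0.957 0.015
v 2.485 0.938 0.128
v 2.205 0.793 0.136
v 2.014 0.561 0.038
v 1.963 0.305 -0.14
v 2.066 0.094 -0.35
v 2.295 -0.017 -0.537
v 2.589 0.003 -0.65
f 1 38 17
f 38 12 41
f 17 41 6
f 38 41 17
f 1 17 13
f 17 6 18
f 13 18 2
f 17 18 13
f 1 13 22
f 13 2 23
f 22 23 8
f 13 23 22
f 1 22 34
f 22 8 37
f 34 37 11
f 22 37 34
f 1 34 38
f 34 11 42
f 38 42 12
f 34 42 38
f 2 18 29
f 18 6 32
f 29 32 10
f 18 32 29
f 6 41 19
f 41 12 40
f 19 40 5
f 41 40 19
f 12 42 39
f 42 11 35
f 39 35 3
f 42 35 39
f 11 37 36
f 37 8 24
f 36 24 7
f 37 24 36
f 8 23 28
f 23 2 25
f 28 25 9
f 23 25 28
f 4 30 16
f 30 10 31
f 16 31 5
f 30 31 16
f 4 16 14
f 16 5 15
f 14 15 3
f 16 15 14
f 4 14 21
f 14 3 20
f 21 20 7
f 14 20 21
f 4 21 26
f 21 7 27
f 26 27 9
f 21 27 26
f 4 26 30
f 26 9 33
f 30 33 10
f 26 33 30
f 5 31 19
f 31 10 32
f 19 32 6
f 31 32 19
f 3 15 39
f 15 5 40
f 39 40 12
f 15 40 39
f 7 20 36
f 20 3 35
f 36 35 11
f 20 35 36
f 9 27 28
f 27 7 24
f 28 24 8
f 27 24 28
f 10 33 29
f 33 9 25
f 29 25 2
f 33 25 29
f 44 43 47
f 44 47 45
f 45 47 48
f 45 48 46
f 47 43 49
f 47 49 48
f 48 49 50
f 48 50 46
f 49 43 51
f 49 51 50
f 50 51 52
f 50 52 46
f 51 43 53
f 51 53 52
f 52 53 54
f 52 54 46
f 53 43 55
f 53 55 54
f 54 55 56
f 54 56 46
f 55 43 57
f 55 57 56
f 56 57 58
f 56 58 46
f 57 43 59
f 57 59 58
f 58 59 60
f 58 60 46
f 59 43 61
f 59 61 60
f 60 61 62
f 60 62 46
f 61 43 63
f 61 63 62
f 62 63 64
f 62 64 46
f 63 43 65
f 63 65 64
f 64 65 66
f 64 66 46
f 65 43 44
f 65 44 66
f 66 44 45
f 66 45 46
f 68 67 70
f 68 70 69
f 70 67 71
f 70 71 69
f 71 67 72
f 71 72 69
f 72 67 73
f 72 73 69
f 73 67 74
f 73 74 69
f 74 67 75
f 74 75 69
f 75 67 76
f 75 76 69
f 76 67 77
f 76 77 69
f 77 67 78
f 77 78 69
f 78 67 79
f 78 79 69
f 79 67 80
f 79 80 69
f 80 67 68
f 80 68 69



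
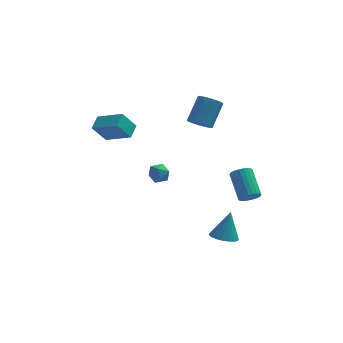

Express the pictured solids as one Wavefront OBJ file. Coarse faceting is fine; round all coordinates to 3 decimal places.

v 1.607 -1.329 -3.163
v 2.288 -1.09 -3.401
v 1.953 -0.811 -1.657
v 2.109 -0.834 -3.448
v 1.842 -0.664 -3.446
v 1.535 -0.609 -3.395
v 1.241 -0.678 -3.303
v 1.01 -0.86 -3.188
v 0.882 -1.123 -3.068
v 0.88 -1.422 -2.965
v 1.003 -1.705 -2.896
v 1.231 -1.922 -2.873
v 1.524 -2.037 -2.9
v 1.832 -2.03 -2.973
v 2.1 -1.902 -3.079
v 2.284 -1.674 -3.199
v 2.35 -1.387 -3.313
v -4.3 2.062 1.79
v -4.984 1.813 2.818
v -4.04 2.834 2.15
v -4.723 2.584 3.178
v -3.017 1.316 2.462
v -3.7 1.066 3.49
v -2.756 2.087 2.822
v -3.44 1.838 3.85
v 2.897 -0.603 -0.695
v 3.38 -0.697 -0.369
v 2.967 0.61 0.62
v 2.483 0.703 0.295
v 3.46 -0.551 -0.528
v 3.047 0.756 0.461
v 3.455 -0.413 -0.713
v 3.042 0.893 0.277
v 3.364 -0.304 -0.894
v 2.951 1.002 0.095
v 3.203 -0.241 -1.045
v 2.789 1.066 -0.056
v 2.995 -0.232 -1.143
v 2.581 1.074 -0.154
v 2.771 -0.281 -1.173
v 2.358 1.026 -0.183
v 2.567 -0.378 -1.129
v 2.154 0.928 -0.14
v 2.413 -0.51 -1.02
v 2 0.797 -0.031
v 2.333 -0.656 -0.861
v 1.92 0.651 0.128
v 2.338 -0.793 -0.677
v 1.925 0.513 0.313
v 2.429 -0.902 -0.495
v 2.016 0.404 0.494
v 2.591 -0.966 -0.344
v 2.177 0.341 0.645
v 2.799 -0.974 -0.246
v 2.385 0.332 0.743
v 3.022 -0.926 -0.217
v 2.609 0.381 0.773
v 3.226 -0.828 -0.26
v 2.813 0.478 0.729
v 0.429 3.073 2.31
v 1.083 2.984 2.078
v 1.646 3.959 3.299
v 0.991 4.047 3.53
v 0.884 3.365 1.866
v 1.447 4.34 3.086
v 0.472 3.608 1.862
v 1.035 4.583 3.082
v 0.04 3.601 2.067
v 0.603 4.576 3.287
v -0.211 3.347 2.386
v 0.352 4.322 3.606
v -0.162 2.964 2.669
v 0.4 3.939 3.889
v 0.163 2.632 2.785
v 0.726 3.607 4.005
v 0.612 2.506 2.678
v 1.175 3.481 3.898
v 0.976 2.645 2.399
v 1.539 3.62 3.619
v -1.714 2.484 -0.611
v -1.123 2.219 -0.683
v -2.137 1.521 -0.537
v -1.546 1.256 -0.609
v -1.692 1.582 -0.064
v -1.431 2.178 -0.11
v -1.829 1.562 -1.11
v -1.568 2.158 -1.156
v -1.194 1.65 -0.992
v -1.109 1.662 -0.345
v -2.151 2.078 -0.875
v -2.066 2.09 -0.228
f 2 1 4
f 2 4 3
f 4 1 5
f 4 5 3
f 5 1 6
f 5 6 3
f 6 1 7
f 6 7 3
f 7 1 8
f 7 8 3
f 8 1 9
f 8 9 3
f 9 1 10
f 9 10 3
f 10 1 11
f 10 11 3
f 11 1 12
f 11 12 3
f 12 1 13
f 12 13 3
f 13 1 14
f 13 14 3
f 14 1 15
f 14 15 3
f 15 1 16
f 15 16 3
f 16 1 17
f 16 17 3
f 17 1 2
f 17 2 3
f 19 21 18
f 22 19 18
f 18 21 20
f 20 22 18
f 19 25 21
f 23 19 22
f 23 25 19
f 21 25 20
f 24 22 20
f 20 25 24
f 24 23 22
f 25 23 24
f 27 26 30
f 27 30 28
f 28 30 31
f 28 31 29
f 30 26 32
f 30 32 31
f 31 32 33
f 31 33 29
f 32 26 34
f 32 34 33
f 33 34 35
f 33 35 29
f 34 26 36
f 34 36 35
f 35 36 37
f 35 37 29
f 36 26 38
f 36 38 37
f 37 38 39
f 37 39 29
f 38 26 40
f 38 40 39
f 39 40 41
f 39 41 29
f 40 26 42
f 40 42 41
f 41 42 43
f 41 43 29
f 42 26 44
f 42 44 43
f 43 44 45
f 43 45 29
f 44 26 46
f 44 46 45
f 45 46 47
f 45 47 29
f 46 26 48
f 46 48 47
f 47 48 49
f 47 49 29
f 48 26 50
f 48 50 49
f 49 50 51
f 49 51 29
f 50 26 52
f 50 52 51
f 51 52 53
f 51 53 29
f 52 26 54
f 52 54 53
f 53 54 55
f 53 55 29
f 54 26 56
f 54 56 55
f 55 56 57
f 55 57 29
f 56 26 58
f 56 58 57
f 57 58 59
f 57 59 29
f 58 26 27
f 58 27 59
f 59 27 28
f 59 28 29
f 61 60 64
f 61 64 62
f 62 64 65
f 62 65 63
f 64 60 66
f 64 66 65
f 65 66 67
f 65 67 63
f 66 60 68
f 66 68 67
f 67 68 69
f 67 69 63
f 68 60 70
f 68 70 69
f 69 70 71
f 69 71 63
f 70 60 72
f 70 72 71
f 71 72 73
f 71 73 63
f 72 60 74
f 72 74 73
f 73 74 75
f 73 75 63
f 74 60 76
f 74 76 75
f 75 76 77
f 75 77 63
f 76 60 78
f 76 78 77
f 77 78 79
f 77 79 63
f 78 60 61
f 78 61 79
f 79 61 62
f 79 62 63
f 80 91 85
f 80 85 81
f 80 81 87
f 80 87 90
f 80 90 91
f 81 85 89
f 85 91 84
f 91 90 82
f 90 87 86
f 87 81 88
f 83 89 84
f 83 84 82
f 83 82 86
f 83 86 88
f 83 88 89
f 84 89 85
f 82 84 91
f 86 82 90
f 88 86 87
f 89 88 81



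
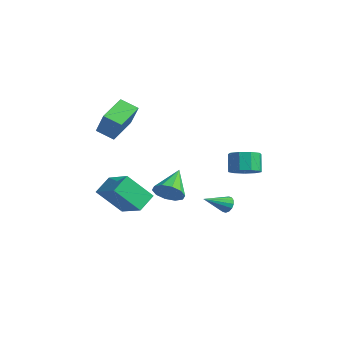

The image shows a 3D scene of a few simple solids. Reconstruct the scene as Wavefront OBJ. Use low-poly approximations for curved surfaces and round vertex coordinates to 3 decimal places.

v -2.607 -1.606 -0.073
v -3.452 -2.149 0.4
v -3.308 -0.056 0.452
v -4.153 -0.599 0.925
v -1.747 -1.701 1.355
v -2.592 -2.244 1.828
v -2.448 -0.151 1.88
v -3.293 -0.694 2.353
v 3.736 2.025 -0.901
v 4.453 2.41 -0.655
v 3.921 2.801 0.286
v 3.204 2.415 0.041
v 4.136 2.77 -0.984
v 3.604 3.161 -0.042
v 3.632 2.781 -1.274
v 3.1 3.172 -0.332
v 3.177 2.439 -1.389
v 2.645 2.829 -0.447
v 2.983 1.902 -1.276
v 2.451 2.293 -0.334
v 3.142 1.423 -0.987
v 2.609 1.814 -0.046
v 3.579 1.225 -0.658
v 3.046 1.616 0.283
v 4.089 1.402 -0.443
v 3.557 1.792 0.499
v 4.434 1.869 -0.442
v 3.902 2.26 0.5
v 3.133 1.393 -3.34
v 3.354 1.132 -3.745
v 2.887 0.067 -2.62
v 3.562 1.187 -3.574
v 3.654 1.296 -3.341
v 3.608 1.432 -3.107
v 3.434 1.557 -2.936
v 3.179 1.639 -2.873
v 2.913 1.654 -2.935
v 2.705 1.6 -3.106
v 2.612 1.491 -3.34
v 2.659 1.355 -3.574
v 2.833 1.23 -3.745
v 3.087 1.148 -3.808
v -3.176 -2.412 -3.954
v -1.405 -2.456 -3.07
v -3.463 -1.382 -3.327
v -1.692 -1.426 -2.443
v -2.408 -1.294 -5.437
v -0.637 -1.338 -4.553
v -2.695 -0.264 -4.81
v -0.924 -0.308 -3.926
v 0.585 -0.435 -3.018
v 1.348 -0.205 -2.622
v -0.285 0.875 -2.102
v 1.302 0.088 -3.085
v 0.982 0.182 -3.523
v 0.51 0.039 -3.767
v 0.067 -0.284 -3.726
v -0.178 -0.665 -3.414
v -0.132 -0.958 -2.951
v 0.189 -1.051 -2.513
v 0.66 -0.909 -2.269
v 1.103 -0.586 -2.31
f 2 4 1
f 5 2 1
f 1 4 3
f 3 5 1
f 2 8 4
f 6 2 5
f 6 8 2
f 4 8 3
f 7 5 3
f 3 8 7
f 7 6 5
f 8 6 7
f 10 9 13
f 10 13 11
f 11 13 14
f 11 14 12
f 13 9 15
f 13 15 14
f 14 15 16
f 14 16 12
f 15 9 17
f 15 17 16
f 16 17 18
f 16 18 12
f 17 9 19
f 17 19 18
f 18 19 20
f 18 20 12
f 19 9 21
f 19 21 20
f 20 21 22
f 20 22 12
f 21 9 23
f 21 23 22
f 22 23 24
f 22 24 12
f 23 9 25
f 23 25 24
f 24 25 26
f 24 26 12
f 25 9 27
f 25 27 26
f 26 27 28
f 26 28 12
f 27 9 10
f 27 10 28
f 28 10 11
f 28 11 12
f 30 29 32
f 30 32 31
f 32 29 33
f 32 33 31
f 33 29 34
f 33 34 31
f 34 29 35
f 34 35 31
f 35 29 36
f 35 36 31
f 36 29 37
f 36 37 31
f 37 29 38
f 37 38 31
f 38 29 39
f 38 39 31
f 39 29 40
f 39 40 31
f 40 29 41
f 40 41 31
f 41 29 42
f 41 42 31
f 42 29 30
f 42 30 31
f 44 46 43
f 47 44 43
f 43 46 45
f 45 47 43
f 44 50 46
f 48 44 47
f 48 50 44
f 46 50 45
f 49 47 45
f 45 50 49
f 49 48 47
f 50 48 49
f 52 51 54
f 52 54 53
f 54 51 55
f 54 55 53
f 55 51 56
f 55 56 53
f 56 51 57
f 56 57 53
f 57 51 58
f 57 58 53
f 58 51 59
f 58 59 53
f 59 51 60
f 59 60 53
f 60 51 61
f 60 61 53
f 61 51 62
f 61 62 53
f 62 51 52
f 62 52 53



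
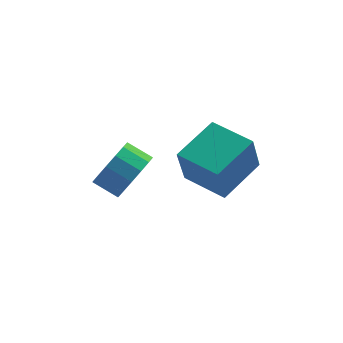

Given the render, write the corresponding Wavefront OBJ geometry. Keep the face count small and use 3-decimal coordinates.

v 3.571 1.291 -3.061
v 3.273 0.769 -1.396
v 2.263 2.505 -2.914
v 1.965 1.982 -1.249
v 4.875 2.618 -2.411
v 4.577 2.095 -0.746
v 3.567 3.831 -2.264
v 3.269 3.309 -0.599
v 0.566 2.906 -3.148
v 1.194 3.237 -2.36
v 0.321 3.664 -1.844
v -0.306 3.334 -2.632
v 1.185 3.652 -2.718
v 0.313 4.08 -2.203
v 1.011 3.867 -3.192
v 0.139 4.295 -2.677
v 0.718 3.825 -3.654
v -0.155 4.253 -3.139
v 0.384 3.537 -3.98
v -0.489 3.964 -3.465
v 0.099 3.079 -4.083
v -0.774 3.507 -3.568
v -0.061 2.576 -3.936
v -0.934 3.003 -3.42
v -0.053 2.16 -3.577
v -0.925 2.588 -3.062
v 0.121 1.945 -3.103
v -0.751 2.373 -2.588
v 0.415 1.987 -2.641
v -0.458 2.415 -2.126
v 0.749 2.276 -2.315
v -0.124 2.703 -1.8
v 1.034 2.733 -2.212
v 0.161 3.161 -1.697
f 2 4 1
f 5 2 1
f 1 4 3
f 3 5 1
f 2 8 4
f 6 2 5
f 6 8 2
f 4 8 3
f 7 5 3
f 3 8 7
f 7 6 5
f 8 6 7
f 10 9 13
f 10 13 11
f 11 13 14
f 11 14 12
f 13 9 15
f 13 15 14
f 14 15 16
f 14 16 12
f 15 9 17
f 15 17 16
f 16 17 18
f 16 18 12
f 17 9 19
f 17 19 18
f 18 19 20
f 18 20 12
f 19 9 21
f 19 21 20
f 20 21 22
f 20 22 12
f 21 9 23
f 21 23 22
f 22 23 24
f 22 24 12
f 23 9 25
f 23 25 24
f 24 25 26
f 24 26 12
f 25 9 27
f 25 27 26
f 26 27 28
f 26 28 12
f 27 9 29
f 27 29 28
f 28 29 30
f 28 30 12
f 29 9 31
f 29 31 30
f 30 31 32
f 30 32 12
f 31 9 33
f 31 33 32
f 32 33 34
f 32 34 12
f 33 9 10
f 33 10 34
f 34 10 11
f 34 11 12



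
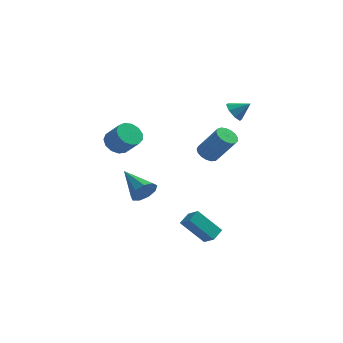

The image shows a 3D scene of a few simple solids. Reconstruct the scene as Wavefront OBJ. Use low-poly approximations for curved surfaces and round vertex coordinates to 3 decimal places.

v 3.562 0.845 3.277
v 3.953 0.934 2.739
v 4.378 0.935 3.883
v 3.768 1.375 2.922
v 3.462 1.507 3.313
v 3.216 1.25 3.683
v 3.172 0.757 3.814
v 3.357 0.315 3.631
v 3.662 0.184 3.24
v 3.909 0.44 2.871
v -1.002 0.483 -2.723
v -0.56 0.51 -2.044
v -2.258 1.777 -1.957
v -0.382 0.894 -2.402
v -0.494 1.086 -2.909
v -0.844 0.995 -3.33
v -1.267 0.665 -3.466
v -1.566 0.249 -3.255
v -1.601 -0.057 -2.794
v -1.356 -0.111 -2.3
v -0.945 0.113 -2.004
v 2.138 1.647 -0.226
v 2.59 1.34 -0.597
v 3.633 1.026 0.936
v 3.182 1.333 1.306
v 2.683 1.642 -0.598
v 3.727 1.328 0.934
v 2.652 1.945 -0.515
v 3.695 1.631 1.017
v 2.502 2.179 -0.365
v 3.546 1.866 1.167
v 2.27 2.292 -0.184
v 3.313 1.979 1.349
v 2.007 2.257 -0.012
v 3.051 1.944 1.52
v 1.774 2.082 0.111
v 2.818 1.769 1.643
v 1.625 1.808 0.156
v 2.668 1.494 1.689
v 1.593 1.496 0.114
v 2.637 1.183 1.646
v 1.686 1.219 -0.006
v 2.73 0.906 1.526
v 1.883 1.04 -0.176
v 2.926 0.727 1.356
v 2.138 1 -0.358
v 3.182 0.687 1.174
v 2.393 1.108 -0.51
v 3.437 0.795 1.022
v -2.248 -0.337 1.259
v -1.624 -0.215 0.808
v -0.867 -0.68 1.73
v -1.492 -0.803 2.181
v -1.682 0.153 1.042
v -0.925 -0.312 1.964
v -1.92 0.365 1.344
v -1.164 -0.1 2.266
v -2.262 0.354 1.62
v -1.506 -0.111 2.542
v -2.6 0.124 1.781
v -1.844 -0.342 2.702
v -2.826 -0.253 1.776
v -2.07 -0.719 2.698
v -2.869 -0.657 1.607
v -2.112 -1.122 2.529
v -2.714 -0.959 1.328
v -1.958 -1.424 2.25
v -2.412 -1.064 1.027
v -1.655 -1.529 1.948
v -2.057 -0.938 0.799
v -1.301 -1.403 1.721
v -1.763 -0.621 0.718
v -1.007 -1.087 1.64
v 1.773 -2.628 -2.808
v 2.109 -1.96 -2.496
v 1.221 -2.096 -3.352
v 1.556 -1.428 -3.04
v 3.004 -2.652 -4.08
v 3.339 -1.984 -3.768
v 2.451 -2.12 -4.624
v 2.787 -1.452 -4.312
f 2 1 4
f 2 4 3
f 4 1 5
f 4 5 3
f 5 1 6
f 5 6 3
f 6 1 7
f 6 7 3
f 7 1 8
f 7 8 3
f 8 1 9
f 8 9 3
f 9 1 10
f 9 10 3
f 10 1 2
f 10 2 3
f 12 11 14
f 12 14 13
f 14 11 15
f 14 15 13
f 15 11 16
f 15 16 13
f 16 11 17
f 16 17 13
f 17 11 18
f 17 18 13
f 18 11 19
f 18 19 13
f 19 11 20
f 19 20 13
f 20 11 21
f 20 21 13
f 21 11 12
f 21 12 13
f 23 22 26
f 23 26 24
f 24 26 27
f 24 27 25
f 26 22 28
f 26 28 27
f 27 28 29
f 27 29 25
f 28 22 30
f 28 30 29
f 29 30 31
f 29 31 25
f 30 22 32
f 30 32 31
f 31 32 33
f 31 33 25
f 32 22 34
f 32 34 33
f 33 34 35
f 33 35 25
f 34 22 36
f 34 36 35
f 35 36 37
f 35 37 25
f 36 22 38
f 36 38 37
f 37 38 39
f 37 39 25
f 38 22 40
f 38 40 39
f 39 40 41
f 39 41 25
f 40 22 42
f 40 42 41
f 41 42 43
f 41 43 25
f 42 22 44
f 42 44 43
f 43 44 45
f 43 45 25
f 44 22 46
f 44 46 45
f 45 46 47
f 45 47 25
f 46 22 48
f 46 48 47
f 47 48 49
f 47 49 25
f 48 22 23
f 48 23 49
f 49 23 24
f 49 24 25
f 51 50 54
f 51 54 52
f 52 54 55
f 52 55 53
f 54 50 56
f 54 56 55
f 55 56 57
f 55 57 53
f 56 50 58
f 56 58 57
f 57 58 59
f 57 59 53
f 58 50 60
f 58 60 59
f 59 60 61
f 59 61 53
f 60 50 62
f 60 62 61
f 61 62 63
f 61 63 53
f 62 50 64
f 62 64 63
f 63 64 65
f 63 65 53
f 64 50 66
f 64 66 65
f 65 66 67
f 65 67 53
f 66 50 68
f 66 68 67
f 67 68 69
f 67 69 53
f 68 50 70
f 68 70 69
f 69 70 71
f 69 71 53
f 70 50 72
f 70 72 71
f 71 72 73
f 71 73 53
f 72 50 51
f 72 51 73
f 73 51 52
f 73 52 53
f 75 77 74
f 78 75 74
f 74 77 76
f 76 78 74
f 75 81 77
f 79 75 78
f 79 81 75
f 77 81 76
f 80 78 76
f 76 81 80
f 80 79 78
f 81 79 80



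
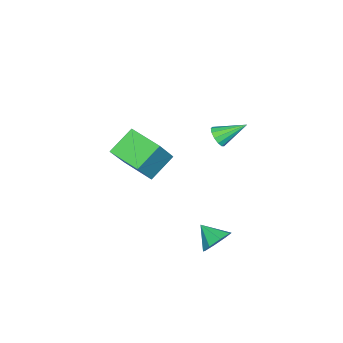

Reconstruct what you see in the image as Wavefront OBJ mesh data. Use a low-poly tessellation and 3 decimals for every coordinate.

v -4.252 -2.813 -0.67
v -2.923 -2.887 1.031
v -3.732 -1.09 -1.001
v -2.403 -1.164 0.7
v -3.017 -3.376 -1.66
v -1.688 -3.45 0.041
v -2.497 -1.653 -1.991
v -1.168 -1.727 -0.29
v -1.53 2.169 3.061
v -1.195 2.008 3.532
v -2.11 3.351 3.879
v -1.008 2.224 3.351
v -0.987 2.423 3.079
v -1.138 2.541 2.801
v -1.414 2.541 2.605
v -1.727 2.423 2.554
v -1.977 2.224 2.664
v -2.085 2.008 2.9
v -2.017 1.842 3.188
v -1.795 1.781 3.434
v -1.488 1.843 3.563
v -0.2 2.803 -3.266
v 0.216 3.136 -2.59
v -0.5 1.817 -2.594
v -0.417 3.316 -2.61
v -0.923 3.195 -3.014
v -1.005 2.844 -3.565
v -0.615 2.47 -3.941
v 0.018 2.29 -3.921
v 0.523 2.411 -3.517
v 0.605 2.762 -2.966
f 2 4 1
f 5 2 1
f 1 4 3
f 3 5 1
f 2 8 4
f 6 2 5
f 6 8 2
f 4 8 3
f 7 5 3
f 3 8 7
f 7 6 5
f 8 6 7
f 10 9 12
f 10 12 11
f 12 9 13
f 12 13 11
f 13 9 14
f 13 14 11
f 14 9 15
f 14 15 11
f 15 9 16
f 15 16 11
f 16 9 17
f 16 17 11
f 17 9 18
f 17 18 11
f 18 9 19
f 18 19 11
f 19 9 20
f 19 20 11
f 20 9 21
f 20 21 11
f 21 9 10
f 21 10 11
f 23 22 25
f 23 25 24
f 25 22 26
f 25 26 24
f 26 22 27
f 26 27 24
f 27 22 28
f 27 28 24
f 28 22 29
f 28 29 24
f 29 22 30
f 29 30 24
f 30 22 31
f 30 31 24
f 31 22 23
f 31 23 24



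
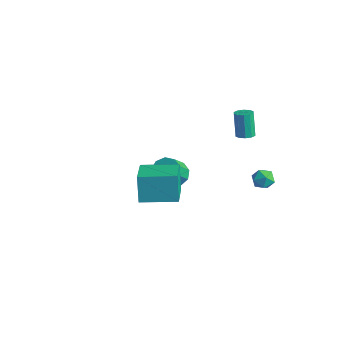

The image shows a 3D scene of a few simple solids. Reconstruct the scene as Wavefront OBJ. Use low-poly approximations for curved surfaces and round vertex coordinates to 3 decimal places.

v 2.706 2.668 2.149
v 3.193 2.634 2.328
v 2.721 2.918 3.669
v 2.234 2.952 3.491
v 3.139 2.94 2.244
v 2.667 3.224 3.585
v 2.92 3.141 2.124
v 2.447 3.426 3.465
v 2.619 3.162 2.014
v 2.146 3.446 3.355
v 2.351 2.994 1.955
v 1.879 3.278 3.296
v 2.219 2.702 1.971
v 1.747 2.986 3.312
v 2.273 2.396 2.055
v 1.801 2.68 3.396
v 2.493 2.194 2.175
v 2.02 2.479 3.516
v 2.794 2.174 2.285
v 2.321 2.458 3.626
v 3.061 2.342 2.344
v 2.589 2.626 3.685
v 1.026 -2.78 -0.151
v 0.554 -2.469 1.335
v 2.375 -1.351 -0.022
v 1.903 -1.039 1.464
v 2.257 -4.001 0.496
v 1.785 -3.689 1.982
v 3.606 -2.571 0.625
v 3.134 -2.26 2.111
v 2.677 3.841 -2.308
v 3.13 4.278 -2.042
v 3.01 3.062 -1.598
v 3.463 3.499 -1.332
v 2.794 3.6 -1.236
v 2.588 4.081 -1.675
v 3.552 3.259 -1.965
v 3.346 3.74 -2.404
v 3.671 3.918 -1.83
v 3.202 4.129 -1.379
v 2.938 3.211 -2.261
v 2.469 3.422 -1.81
v -2.287 2.294 -4.354
v -1.568 2.067 -4.724
v -1.314 1.198 -3.696
v -2.033 1.426 -3.326
v -1.476 2.511 -4.371
v -1.222 1.643 -3.343
v -1.763 2.854 -4.011
v -1.509 1.985 -2.982
v -2.296 2.935 -3.811
v -2.042 2.066 -2.782
v -2.824 2.716 -3.865
v -2.57 1.847 -2.837
v -3.102 2.3 -4.148
v -2.847 1.431 -3.12
v -2.998 1.881 -4.528
v -2.743 1.012 -3.499
v -2.561 1.656 -4.826
v -2.307 0.787 -3.798
v -1.997 1.729 -4.904
v -1.742 0.86 -3.875
f 2 1 5
f 2 5 3
f 3 5 6
f 3 6 4
f 5 1 7
f 5 7 6
f 6 7 8
f 6 8 4
f 7 1 9
f 7 9 8
f 8 9 10
f 8 10 4
f 9 1 11
f 9 11 10
f 10 11 12
f 10 12 4
f 11 1 13
f 11 13 12
f 12 13 14
f 12 14 4
f 13 1 15
f 13 15 14
f 14 15 16
f 14 16 4
f 15 1 17
f 15 17 16
f 16 17 18
f 16 18 4
f 17 1 19
f 17 19 18
f 18 19 20
f 18 20 4
f 19 1 21
f 19 21 20
f 20 21 22
f 20 22 4
f 21 1 2
f 21 2 22
f 22 2 3
f 22 3 4
f 24 26 23
f 27 24 23
f 23 26 25
f 25 27 23
f 24 30 26
f 28 24 27
f 28 30 24
f 26 30 25
f 29 27 25
f 25 30 29
f 29 28 27
f 30 28 29
f 31 42 36
f 31 36 32
f 31 32 38
f 31 38 41
f 31 41 42
f 32 36 40
f 36 42 35
f 42 41 33
f 41 38 37
f 38 32 39
f 34 40 35
f 34 35 33
f 34 33 37
f 34 37 39
f 34 39 40
f 35 40 36
f 33 35 42
f 37 33 41
f 39 37 38
f 40 39 32
f 44 43 47
f 44 47 45
f 45 47 48
f 45 48 46
f 47 43 49
f 47 49 48
f 48 49 50
f 48 50 46
f 49 43 51
f 49 51 50
f 50 51 52
f 50 52 46
f 51 43 53
f 51 53 52
f 52 53 54
f 52 54 46
f 53 43 55
f 53 55 54
f 54 55 56
f 54 56 46
f 55 43 57
f 55 57 56
f 56 57 58
f 56 58 46
f 57 43 59
f 57 59 58
f 58 59 60
f 58 60 46
f 59 43 61
f 59 61 60
f 60 61 62
f 60 62 46
f 61 43 44
f 61 44 62
f 62 44 45
f 62 45 46



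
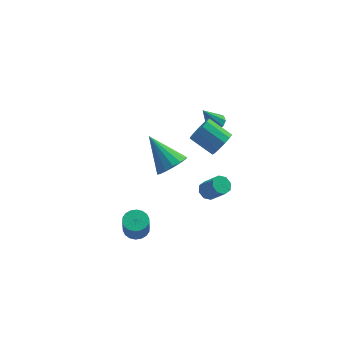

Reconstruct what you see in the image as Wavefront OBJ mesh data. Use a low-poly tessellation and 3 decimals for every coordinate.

v 3.036 3.297 1.106
v 3.346 2.804 1.201
v 2.264 3.083 2.514
v 3.541 3.122 1.357
v 3.499 3.522 1.395
v 3.241 3.816 1.298
v 2.887 3.868 1.111
v 2.603 3.653 0.922
v 2.521 3.271 0.819
v 2.681 2.902 0.851
v 3.007 2.717 1.002
v -0.065 -1.777 2.927
v 0.63 -1.862 3.523
v -1.095 -0.463 4.313
v 0.744 -1.487 3.252
v 0.642 -1.189 2.895
v 0.35 -1.05 2.545
v -0.054 -1.105 2.298
v -0.46 -1.34 2.22
v -0.761 -1.692 2.33
v -0.875 -2.067 2.601
v -0.773 -2.365 2.958
v -0.481 -2.504 3.308
v -0.077 -2.449 3.555
v 0.329 -2.214 3.633
v 2.462 2.154 -3.978
v 2.776 2.666 -3.87
v 3.433 2.017 -2.714
v 3.118 1.506 -2.822
v 2.368 2.656 -3.644
v 3.025 2.007 -2.487
v 2.015 2.352 -3.614
v 2.671 1.704 -2.457
v 1.923 1.933 -3.797
v 2.58 1.284 -2.64
v 2.147 1.643 -4.086
v 2.804 0.994 -2.93
v 2.555 1.653 -4.313
v 3.212 1.004 -3.156
v 2.909 1.956 -4.343
v 3.565 1.308 -3.186
v 3 2.376 -4.16
v 3.657 1.727 -3.003
v 2.73 -0.583 3.157
v 3.269 -0.37 3.708
v 2.189 0.436 4.454
v 1.65 0.223 3.903
v 3.284 -0.053 3.387
v 2.204 0.752 4.133
v 3.122 0.095 2.994
v 2.042 0.9 3.739
v 2.837 0.028 2.652
v 1.756 0.834 3.397
v 2.517 -0.233 2.47
v 1.437 0.573 3.216
v 2.265 -0.604 2.507
v 1.185 0.201 3.253
v 2.16 -0.969 2.75
v 1.08 -0.164 3.496
v 2.237 -1.212 3.122
v 1.157 -0.406 3.868
v 2.47 -1.254 3.506
v 1.39 -0.449 4.252
v 2.786 -1.083 3.778
v 1.706 -0.278 4.524
v 3.084 -0.754 3.854
v 2.004 0.052 4.6
v -1.92 -1.19 -3.15
v -1.495 -0.637 -2.969
v -1.555 -0.978 -1.789
v -1.98 -1.53 -1.97
v -1.789 -0.511 -2.948
v -1.849 -0.852 -1.767
v -2.109 -0.52 -2.966
v -2.168 -0.86 -1.786
v -2.391 -0.661 -3.021
v -2.451 -1.001 -1.841
v -2.58 -0.906 -3.102
v -2.64 -1.247 -1.921
v -2.639 -1.208 -3.192
v -2.698 -1.549 -2.011
v -2.555 -1.506 -3.274
v -2.614 -1.847 -2.093
v -2.345 -1.742 -3.331
v -2.405 -2.083 -2.151
v -2.051 -1.868 -3.353
v -2.111 -2.209 -2.172
v -1.732 -1.86 -3.334
v -1.791 -2.2 -2.154
v -1.449 -1.719 -3.279
v -1.509 -2.059 -2.099
v -1.26 -1.473 -3.199
v -1.32 -1.814 -2.018
v -1.202 -1.171 -3.109
v -1.261 -1.512 -1.928
v -1.286 -0.873 -3.027
v -1.345 -1.214 -1.846
f 2 1 4
f 2 4 3
f 4 1 5
f 4 5 3
f 5 1 6
f 5 6 3
f 6 1 7
f 6 7 3
f 7 1 8
f 7 8 3
f 8 1 9
f 8 9 3
f 9 1 10
f 9 10 3
f 10 1 11
f 10 11 3
f 11 1 2
f 11 2 3
f 13 12 15
f 13 15 14
f 15 12 16
f 15 16 14
f 16 12 17
f 16 17 14
f 17 12 18
f 17 18 14
f 18 12 19
f 18 19 14
f 19 12 20
f 19 20 14
f 20 12 21
f 20 21 14
f 21 12 22
f 21 22 14
f 22 12 23
f 22 23 14
f 23 12 24
f 23 24 14
f 24 12 25
f 24 25 14
f 25 12 13
f 25 13 14
f 27 26 30
f 27 30 28
f 28 30 31
f 28 31 29
f 30 26 32
f 30 32 31
f 31 32 33
f 31 33 29
f 32 26 34
f 32 34 33
f 33 34 35
f 33 35 29
f 34 26 36
f 34 36 35
f 35 36 37
f 35 37 29
f 36 26 38
f 36 38 37
f 37 38 39
f 37 39 29
f 38 26 40
f 38 40 39
f 39 40 41
f 39 41 29
f 40 26 42
f 40 42 41
f 41 42 43
f 41 43 29
f 42 26 27
f 42 27 43
f 43 27 28
f 43 28 29
f 45 44 48
f 45 48 46
f 46 48 49
f 46 49 47
f 48 44 50
f 48 50 49
f 49 50 51
f 49 51 47
f 50 44 52
f 50 52 51
f 51 52 53
f 51 53 47
f 52 44 54
f 52 54 53
f 53 54 55
f 53 55 47
f 54 44 56
f 54 56 55
f 55 56 57
f 55 57 47
f 56 44 58
f 56 58 57
f 57 58 59
f 57 59 47
f 58 44 60
f 58 60 59
f 59 60 61
f 59 61 47
f 60 44 62
f 60 62 61
f 61 62 63
f 61 63 47
f 62 44 64
f 62 64 63
f 63 64 65
f 63 65 47
f 64 44 66
f 64 66 65
f 65 66 67
f 65 67 47
f 66 44 45
f 66 45 67
f 67 45 46
f 67 46 47
f 69 68 72
f 69 72 70
f 70 72 73
f 70 73 71
f 72 68 74
f 72 74 73
f 73 74 75
f 73 75 71
f 74 68 76
f 74 76 75
f 75 76 77
f 75 77 71
f 76 68 78
f 76 78 77
f 77 78 79
f 77 79 71
f 78 68 80
f 78 80 79
f 79 80 81
f 79 81 71
f 80 68 82
f 80 82 81
f 81 82 83
f 81 83 71
f 82 68 84
f 82 84 83
f 83 84 85
f 83 85 71
f 84 68 86
f 84 86 85
f 85 86 87
f 85 87 71
f 86 68 88
f 86 88 87
f 87 88 89
f 87 89 71
f 88 68 90
f 88 90 89
f 89 90 91
f 89 91 71
f 90 68 92
f 90 92 91
f 91 92 93
f 91 93 71
f 92 68 94
f 92 94 93
f 93 94 95
f 93 95 71
f 94 68 96
f 94 96 95
f 95 96 97
f 95 97 71
f 96 68 69
f 96 69 97
f 97 69 70
f 97 70 71



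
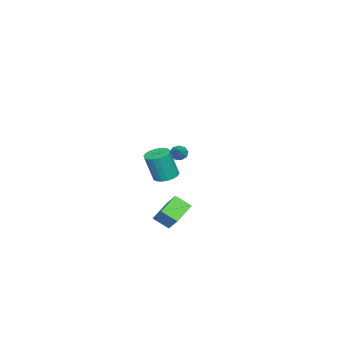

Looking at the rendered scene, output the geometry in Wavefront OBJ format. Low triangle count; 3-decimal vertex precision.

v 4.181 2.626 -2.013
v 4.341 1.829 -1.447
v 2.972 2.779 -1.456
v 3.131 1.983 -0.89
v 4.669 3.337 -1.15
v 4.828 2.541 -0.584
v 3.459 3.491 -0.593
v 3.619 2.694 -0.027
v 3.345 2.052 1.119
v 3.89 2.441 1.096
v 4.2 2.096 2.638
v 3.655 1.708 2.661
v 3.677 2.631 1.182
v 3.987 2.286 2.723
v 3.398 2.706 1.255
v 3.708 2.362 2.796
v 3.108 2.652 1.301
v 3.418 2.308 2.843
v 2.866 2.479 1.311
v 3.176 2.135 2.853
v 2.718 2.222 1.283
v 3.028 1.877 2.825
v 2.694 1.931 1.223
v 3.004 1.586 2.765
v 2.8 1.664 1.142
v 3.11 1.319 2.684
v 3.013 1.474 1.057
v 3.323 1.129 2.598
v 3.292 1.398 0.984
v 3.602 1.054 2.525
v 3.582 1.452 0.937
v 3.892 1.108 2.479
v 3.824 1.625 0.927
v 4.134 1.281 2.469
v 3.972 1.883 0.955
v 4.282 1.538 2.497
v 3.996 2.174 1.015
v 4.306 1.829 2.557
v -3.261 -0.607 -0.506
v -2.947 -0.663 -0.891
v -2.479 -0.293 0.086
v -3.074 -0.346 -0.89
v -3.29 -0.151 -0.71
v -3.491 -0.169 -0.434
v -3.585 -0.392 -0.192
v -3.527 -0.716 -0.098
v -3.345 -0.988 -0.194
v -3.123 -1.082 -0.437
v -2.966 -0.954 -0.712
f 2 4 1
f 5 2 1
f 1 4 3
f 3 5 1
f 2 8 4
f 6 2 5
f 6 8 2
f 4 8 3
f 7 5 3
f 3 8 7
f 7 6 5
f 8 6 7
f 10 9 13
f 10 13 11
f 11 13 14
f 11 14 12
f 13 9 15
f 13 15 14
f 14 15 16
f 14 16 12
f 15 9 17
f 15 17 16
f 16 17 18
f 16 18 12
f 17 9 19
f 17 19 18
f 18 19 20
f 18 20 12
f 19 9 21
f 19 21 20
f 20 21 22
f 20 22 12
f 21 9 23
f 21 23 22
f 22 23 24
f 22 24 12
f 23 9 25
f 23 25 24
f 24 25 26
f 24 26 12
f 25 9 27
f 25 27 26
f 26 27 28
f 26 28 12
f 27 9 29
f 27 29 28
f 28 29 30
f 28 30 12
f 29 9 31
f 29 31 30
f 30 31 32
f 30 32 12
f 31 9 33
f 31 33 32
f 32 33 34
f 32 34 12
f 33 9 35
f 33 35 34
f 34 35 36
f 34 36 12
f 35 9 37
f 35 37 36
f 36 37 38
f 36 38 12
f 37 9 10
f 37 10 38
f 38 10 11
f 38 11 12
f 40 39 42
f 40 42 41
f 42 39 43
f 42 43 41
f 43 39 44
f 43 44 41
f 44 39 45
f 44 45 41
f 45 39 46
f 45 46 41
f 46 39 47
f 46 47 41
f 47 39 48
f 47 48 41
f 48 39 49
f 48 49 41
f 49 39 40
f 49 40 41

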